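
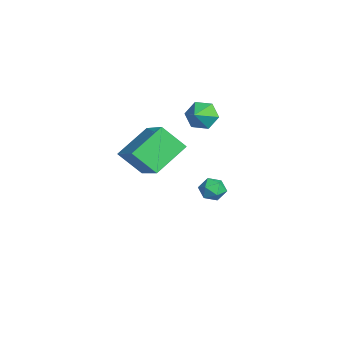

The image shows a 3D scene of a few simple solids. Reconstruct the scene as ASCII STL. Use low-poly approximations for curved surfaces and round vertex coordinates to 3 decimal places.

solid 
facet normal -0.769 0.434 -0.469
outer loop
vertex -1.082 0.763 2.672
vertex -1.582 0.532 3.279
vertex -1.198 1.255 3.318
endloop
endfacet
facet normal 0.944 0.321 -0.075
outer loop
vertex -1.082 0.763 2.672
vertex -1.198 1.255 3.318
vertex -0.758 0.068 3.781
endloop
endfacet
facet normal -0.769 0.434 -0.469
outer loop
vertex -1.198 1.255 3.318
vertex -1.582 0.532 3.279
vertex -1.698 1.024 3.925
endloop
endfacet
facet normal 0.583 0.474 0.660
outer loop
vertex -1.198 1.255 3.318
vertex -1.698 1.024 3.925
vertex -0.758 0.068 3.781
endloop
endfacet
facet normal -0.770 0.433 -0.468
outer loop
vertex -1.698 1.024 3.925
vertex -1.582 0.532 3.279
vertex -2.082 0.3 3.887
endloop
endfacet
facet normal 0.064 -0.086 0.994
outer loop
vertex -1.698 1.024 3.925
vertex -2.082 0.3 3.887
vertex -0.758 0.068 3.781
endloop
endfacet
facet normal -0.770 0.433 -0.468
outer loop
vertex -2.082 0.3 3.887
vertex -1.582 0.532 3.279
vertex -1.966 -0.192 3.241
endloop
endfacet
facet normal -0.093 -0.800 0.593
outer loop
vertex -2.082 0.3 3.887
vertex -1.966 -0.192 3.241
vertex -0.758 0.068 3.781
endloop
endfacet
facet normal -0.770 0.433 -0.469
outer loop
vertex -1.966 -0.192 3.241
vertex -1.582 0.532 3.279
vertex -1.466 0.04 2.634
endloop
endfacet
facet normal 0.269 -0.953 -0.143
outer loop
vertex -1.966 -0.192 3.241
vertex -1.466 0.04 2.634
vertex -0.758 0.068 3.781
endloop
endfacet
facet normal -0.770 0.433 -0.469
outer loop
vertex -1.466 0.04 2.634
vertex -1.582 0.532 3.279
vertex -1.082 0.763 2.672
endloop
endfacet
facet normal 0.787 -0.393 -0.476
outer loop
vertex -1.466 0.04 2.634
vertex -1.082 0.763 2.672
vertex -0.758 0.068 3.781
endloop
endfacet
facet normal -0.465 0.719 0.517
outer loop
vertex 0.527 -1.558 3.852
vertex 0.913 -0.519 2.754
vertex -1.318 -1.99 2.794
endloop
endfacet
facet normal -0.248 -0.666 0.704
outer loop
vertex -0.393 -3.421 1.766
vertex 0.527 -1.558 3.852
vertex -1.318 -1.99 2.794
endloop
endfacet
facet normal -0.465 0.719 0.517
outer loop
vertex -1.318 -1.99 2.794
vertex 0.913 -0.519 2.754
vertex -0.932 -0.951 1.696
endloop
endfacet
facet normal -0.850 -0.199 -0.487
outer loop
vertex -0.932 -0.951 1.696
vertex -0.393 -3.421 1.766
vertex -1.318 -1.99 2.794
endloop
endfacet
facet normal 0.850 0.199 0.487
outer loop
vertex 0.527 -1.558 3.852
vertex 1.838 -1.95 1.726
vertex 0.913 -0.519 2.754
endloop
endfacet
facet normal -0.248 -0.666 0.704
outer loop
vertex 1.452 -2.989 2.824
vertex 0.527 -1.558 3.852
vertex -0.393 -3.421 1.766
endloop
endfacet
facet normal 0.850 0.199 0.487
outer loop
vertex 1.452 -2.989 2.824
vertex 1.838 -1.95 1.726
vertex 0.527 -1.558 3.852
endloop
endfacet
facet normal 0.248 0.666 -0.704
outer loop
vertex 0.913 -0.519 2.754
vertex 1.838 -1.95 1.726
vertex -0.932 -0.951 1.696
endloop
endfacet
facet normal -0.850 -0.199 -0.487
outer loop
vertex -0.007 -2.382 0.668
vertex -0.393 -3.421 1.766
vertex -0.932 -0.951 1.696
endloop
endfacet
facet normal 0.248 0.666 -0.704
outer loop
vertex -0.932 -0.951 1.696
vertex 1.838 -1.95 1.726
vertex -0.007 -2.382 0.668
endloop
endfacet
facet normal 0.465 -0.719 -0.517
outer loop
vertex -0.007 -2.382 0.668
vertex 1.452 -2.989 2.824
vertex -0.393 -3.421 1.766
endloop
endfacet
facet normal 0.465 -0.719 -0.517
outer loop
vertex 1.838 -1.95 1.726
vertex 1.452 -2.989 2.824
vertex -0.007 -2.382 0.668
endloop
endfacet
facet normal -0.878 0.475 -0.051
outer loop
vertex -4.253 1.849 -3.459
vertex -4.562 1.322 -3.049
vertex -4.262 1.911 -2.726
endloop
endfacet
facet normal -0.337 0.938 -0.083
outer loop
vertex -4.253 1.849 -3.459
vertex -4.262 1.911 -2.726
vertex -3.657 2.095 -3.104
endloop
endfacet
facet normal 0.069 0.762 -0.644
outer loop
vertex -4.253 1.849 -3.459
vertex -3.657 2.095 -3.104
vertex -3.584 1.619 -3.66
endloop
endfacet
facet normal -0.222 0.191 -0.956
outer loop
vertex -4.253 1.849 -3.459
vertex -3.584 1.619 -3.66
vertex -4.143 1.141 -3.626
endloop
endfacet
facet normal -0.807 0.014 -0.590
outer loop
vertex -4.253 1.849 -3.459
vertex -4.143 1.141 -3.626
vertex -4.562 1.322 -3.049
endloop
endfacet
facet normal 0.056 0.860 0.508
outer loop
vertex -3.657 2.095 -3.104
vertex -4.262 1.911 -2.726
vertex -3.597 1.719 -2.474
endloop
endfacet
facet normal -0.820 0.110 0.561
outer loop
vertex -4.262 1.911 -2.726
vertex -4.562 1.322 -3.049
vertex -4.156 1.241 -2.44
endloop
endfacet
facet normal -0.705 -0.636 -0.313
outer loop
vertex -4.562 1.322 -3.049
vertex -4.143 1.141 -3.626
vertex -4.083 0.765 -2.996
endloop
endfacet
facet normal 0.243 -0.348 -0.906
outer loop
vertex -4.143 1.141 -3.626
vertex -3.584 1.619 -3.66
vertex -3.478 0.949 -3.374
endloop
endfacet
facet normal 0.714 0.576 -0.399
outer loop
vertex -3.584 1.619 -3.66
vertex -3.657 2.095 -3.104
vertex -3.178 1.538 -3.051
endloop
endfacet
facet normal 0.222 -0.191 0.956
outer loop
vertex -3.487 1.011 -2.641
vertex -3.597 1.719 -2.474
vertex -4.156 1.241 -2.44
endloop
endfacet
facet normal -0.069 -0.762 0.644
outer loop
vertex -3.487 1.011 -2.641
vertex -4.156 1.241 -2.44
vertex -4.083 0.765 -2.996
endloop
endfacet
facet normal 0.337 -0.938 0.083
outer loop
vertex -3.487 1.011 -2.641
vertex -4.083 0.765 -2.996
vertex -3.478 0.949 -3.374
endloop
endfacet
facet normal 0.878 -0.475 0.051
outer loop
vertex -3.487 1.011 -2.641
vertex -3.478 0.949 -3.374
vertex -3.178 1.538 -3.051
endloop
endfacet
facet normal 0.807 -0.014 0.590
outer loop
vertex -3.487 1.011 -2.641
vertex -3.178 1.538 -3.051
vertex -3.597 1.719 -2.474
endloop
endfacet
facet normal -0.243 0.348 0.906
outer loop
vertex -4.156 1.241 -2.44
vertex -3.597 1.719 -2.474
vertex -4.262 1.911 -2.726
endloop
endfacet
facet normal -0.714 -0.576 0.399
outer loop
vertex -4.083 0.765 -2.996
vertex -4.156 1.241 -2.44
vertex -4.562 1.322 -3.049
endloop
endfacet
facet normal -0.056 -0.860 -0.508
outer loop
vertex -3.478 0.949 -3.374
vertex -4.083 0.765 -2.996
vertex -4.143 1.141 -3.626
endloop
endfacet
facet normal 0.820 -0.110 -0.561
outer loop
vertex -3.178 1.538 -3.051
vertex -3.478 0.949 -3.374
vertex -3.584 1.619 -3.66
endloop
endfacet
facet normal 0.705 0.636 0.313
outer loop
vertex -3.597 1.719 -2.474
vertex -3.178 1.538 -3.051
vertex -3.657 2.095 -3.104
endloop
endfacet

endsolid


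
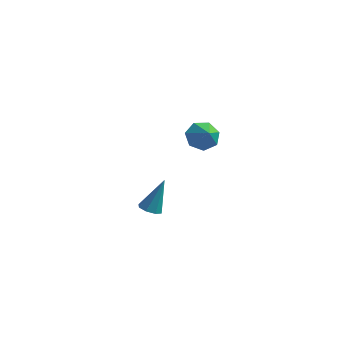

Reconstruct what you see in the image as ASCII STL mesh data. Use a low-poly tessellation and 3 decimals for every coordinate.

solid 
facet normal -0.547 0.560 -0.622
outer loop
vertex -3.685 4.426 -0.896
vertex -4.272 3.8 -0.944
vertex -4.232 4.455 -0.389
endloop
endfacet
facet normal 0.642 0.369 0.672
outer loop
vertex -3.685 4.426 -0.896
vertex -4.232 4.455 -0.389
vertex -3.648 3.16 -0.236
endloop
endfacet
facet normal -0.547 0.560 -0.622
outer loop
vertex -4.232 4.455 -0.389
vertex -4.272 3.8 -0.944
vertex -4.809 3.99 -0.3
endloop
endfacet
facet normal 0.043 0.136 0.990
outer loop
vertex -4.232 4.455 -0.389
vertex -4.809 3.99 -0.3
vertex -3.648 3.16 -0.236
endloop
endfacet
facet normal -0.547 0.561 -0.622
outer loop
vertex -4.809 3.99 -0.3
vertex -4.272 3.8 -0.944
vertex -4.982 3.382 -0.696
endloop
endfacet
facet normal -0.357 -0.436 0.826
outer loop
vertex -4.809 3.99 -0.3
vertex -4.982 3.382 -0.696
vertex -3.648 3.16 -0.236
endloop
endfacet
facet normal -0.547 0.560 -0.622
outer loop
vertex -4.982 3.382 -0.696
vertex -4.272 3.8 -0.944
vertex -4.62 3.088 -1.279
endloop
endfacet
facet normal -0.257 -0.918 0.303
outer loop
vertex -4.982 3.382 -0.696
vertex -4.62 3.088 -1.279
vertex -3.648 3.16 -0.236
endloop
endfacet
facet normal -0.548 0.560 -0.621
outer loop
vertex -4.62 3.088 -1.279
vertex -4.272 3.8 -0.944
vertex -3.997 3.33 -1.61
endloop
endfacet
facet normal 0.269 -0.945 -0.185
outer loop
vertex -4.62 3.088 -1.279
vertex -3.997 3.33 -1.61
vertex -3.648 3.16 -0.236
endloop
endfacet
facet normal -0.547 0.560 -0.622
outer loop
vertex -3.997 3.33 -1.61
vertex -4.272 3.8 -0.944
vertex -3.58 3.926 -1.44
endloop
endfacet
facet normal 0.823 -0.499 -0.271
outer loop
vertex -3.997 3.33 -1.61
vertex -3.58 3.926 -1.44
vertex -3.648 3.16 -0.236
endloop
endfacet
facet normal -0.547 0.561 -0.621
outer loop
vertex -3.58 3.926 -1.44
vertex -4.272 3.8 -0.944
vertex -3.685 4.426 -0.896
endloop
endfacet
facet normal 0.990 0.087 0.111
outer loop
vertex -3.58 3.926 -1.44
vertex -3.685 4.426 -0.896
vertex -3.648 3.16 -0.236
endloop
endfacet
facet normal -0.227 -0.358 -0.906
outer loop
vertex -3.35 -2.596 -2.079
vertex -3.902 -2.608 -1.936
vertex -3.556 -2.223 -2.175
endloop
endfacet
facet normal 0.881 0.464 -0.090
outer loop
vertex -3.35 -2.596 -2.079
vertex -3.556 -2.223 -2.175
vertex -3.498 -1.972 -0.324
endloop
endfacet
facet normal -0.226 -0.359 -0.906
outer loop
vertex -3.556 -2.223 -2.175
vertex -3.902 -2.608 -1.936
vertex -3.965 -2.076 -2.131
endloop
endfacet
facet normal 0.322 0.937 -0.137
outer loop
vertex -3.556 -2.223 -2.175
vertex -3.965 -2.076 -2.131
vertex -3.498 -1.972 -0.324
endloop
endfacet
facet normal -0.228 -0.359 -0.905
outer loop
vertex -3.965 -2.076 -2.131
vertex -3.902 -2.608 -1.936
vertex -4.336 -2.241 -1.972
endloop
endfacet
facet normal -0.389 0.920 0.048
outer loop
vertex -3.965 -2.076 -2.131
vertex -4.336 -2.241 -1.972
vertex -3.498 -1.972 -0.324
endloop
endfacet
facet normal -0.226 -0.357 -0.906
outer loop
vertex -4.336 -2.241 -1.972
vertex -3.902 -2.608 -1.936
vertex -4.454 -2.621 -1.793
endloop
endfacet
facet normal -0.833 0.425 0.354
outer loop
vertex -4.336 -2.241 -1.972
vertex -4.454 -2.621 -1.793
vertex -3.498 -1.972 -0.324
endloop
endfacet
facet normal -0.226 -0.356 -0.907
outer loop
vertex -4.454 -2.621 -1.793
vertex -3.902 -2.608 -1.936
vertex -4.248 -2.994 -1.698
endloop
endfacet
facet normal -0.752 -0.261 0.605
outer loop
vertex -4.454 -2.621 -1.793
vertex -4.248 -2.994 -1.698
vertex -3.498 -1.972 -0.324
endloop
endfacet
facet normal -0.225 -0.357 -0.907
outer loop
vertex -4.248 -2.994 -1.698
vertex -3.902 -2.608 -1.936
vertex -3.839 -3.14 -1.742
endloop
endfacet
facet normal -0.192 -0.734 0.651
outer loop
vertex -4.248 -2.994 -1.698
vertex -3.839 -3.14 -1.742
vertex -3.498 -1.972 -0.324
endloop
endfacet
facet normal -0.228 -0.357 -0.906
outer loop
vertex -3.839 -3.14 -1.742
vertex -3.902 -2.608 -1.936
vertex -3.468 -2.976 -1.9
endloop
endfacet
facet normal 0.516 -0.718 0.467
outer loop
vertex -3.839 -3.14 -1.742
vertex -3.468 -2.976 -1.9
vertex -3.498 -1.972 -0.324
endloop
endfacet
facet normal -0.227 -0.356 -0.906
outer loop
vertex -3.468 -2.976 -1.9
vertex -3.902 -2.608 -1.936
vertex -3.35 -2.596 -2.079
endloop
endfacet
facet normal 0.962 -0.223 0.160
outer loop
vertex -3.468 -2.976 -1.9
vertex -3.35 -2.596 -2.079
vertex -3.498 -1.972 -0.324
endloop
endfacet

endsolid


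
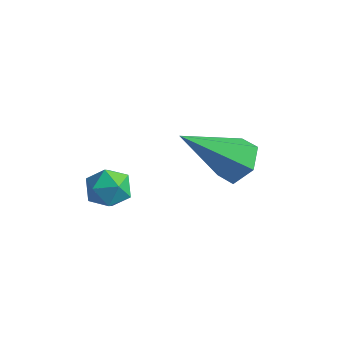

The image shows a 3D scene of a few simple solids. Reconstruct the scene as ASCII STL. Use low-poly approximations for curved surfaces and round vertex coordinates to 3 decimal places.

solid 
facet normal -0.006 0.997 0.073
outer loop
vertex -3.757 -1.925 1.682
vertex -4.227 -1.963 2.162
vertex -3.575 -1.971 2.328
endloop
endfacet
facet normal 0.637 0.760 -0.125
outer loop
vertex -3.757 -1.925 1.682
vertex -3.575 -1.971 2.328
vertex -3.246 -2.324 1.859
endloop
endfacet
facet normal 0.559 0.392 -0.731
outer loop
vertex -3.757 -1.925 1.682
vertex -3.246 -2.324 1.859
vertex -3.694 -2.534 1.404
endloop
endfacet
facet normal -0.132 0.400 -0.907
outer loop
vertex -3.757 -1.925 1.682
vertex -3.694 -2.534 1.404
vertex -4.301 -2.311 1.591
endloop
endfacet
facet normal -0.481 0.775 -0.410
outer loop
vertex -3.757 -1.925 1.682
vertex -4.301 -2.311 1.591
vertex -4.227 -1.963 2.162
endloop
endfacet
facet normal 0.872 0.312 0.377
outer loop
vertex -3.246 -2.324 1.859
vertex -3.575 -1.971 2.328
vertex -3.399 -2.609 2.449
endloop
endfacet
facet normal -0.169 0.695 0.699
outer loop
vertex -3.575 -1.971 2.328
vertex -4.227 -1.963 2.162
vertex -4.006 -2.386 2.636
endloop
endfacet
facet normal -0.939 0.334 -0.082
outer loop
vertex -4.227 -1.963 2.162
vertex -4.301 -2.311 1.591
vertex -4.454 -2.596 2.181
endloop
endfacet
facet normal -0.373 -0.271 -0.887
outer loop
vertex -4.301 -2.311 1.591
vertex -3.694 -2.534 1.404
vertex -4.125 -2.949 1.712
endloop
endfacet
facet normal 0.746 -0.285 -0.602
outer loop
vertex -3.694 -2.534 1.404
vertex -3.246 -2.324 1.859
vertex -3.473 -2.957 1.878
endloop
endfacet
facet normal 0.132 -0.400 0.907
outer loop
vertex -3.943 -2.995 2.358
vertex -3.399 -2.609 2.449
vertex -4.006 -2.386 2.636
endloop
endfacet
facet normal -0.559 -0.392 0.731
outer loop
vertex -3.943 -2.995 2.358
vertex -4.006 -2.386 2.636
vertex -4.454 -2.596 2.181
endloop
endfacet
facet normal -0.637 -0.760 0.125
outer loop
vertex -3.943 -2.995 2.358
vertex -4.454 -2.596 2.181
vertex -4.125 -2.949 1.712
endloop
endfacet
facet normal 0.006 -0.997 -0.073
outer loop
vertex -3.943 -2.995 2.358
vertex -4.125 -2.949 1.712
vertex -3.473 -2.957 1.878
endloop
endfacet
facet normal 0.481 -0.775 0.410
outer loop
vertex -3.943 -2.995 2.358
vertex -3.473 -2.957 1.878
vertex -3.399 -2.609 2.449
endloop
endfacet
facet normal 0.373 0.271 0.887
outer loop
vertex -4.006 -2.386 2.636
vertex -3.399 -2.609 2.449
vertex -3.575 -1.971 2.328
endloop
endfacet
facet normal -0.746 0.285 0.602
outer loop
vertex -4.454 -2.596 2.181
vertex -4.006 -2.386 2.636
vertex -4.227 -1.963 2.162
endloop
endfacet
facet normal -0.872 -0.312 -0.377
outer loop
vertex -4.125 -2.949 1.712
vertex -4.454 -2.596 2.181
vertex -4.301 -2.311 1.591
endloop
endfacet
facet normal 0.169 -0.695 -0.699
outer loop
vertex -3.473 -2.957 1.878
vertex -4.125 -2.949 1.712
vertex -3.694 -2.534 1.404
endloop
endfacet
facet normal 0.939 -0.334 0.082
outer loop
vertex -3.399 -2.609 2.449
vertex -3.473 -2.957 1.878
vertex -3.246 -2.324 1.859
endloop
endfacet
facet normal 0.459 0.568 -0.683
outer loop
vertex -1.318 0.418 1.893
vertex -1.99 0.699 1.675
vertex -1.595 1.043 2.226
endloop
endfacet
facet normal 0.643 -0.118 0.757
outer loop
vertex -1.318 0.418 1.893
vertex -1.595 1.043 2.226
vertex -2.99 -0.539 3.165
endloop
endfacet
facet normal 0.458 0.568 -0.683
outer loop
vertex -1.595 1.043 2.226
vertex -1.99 0.699 1.675
vertex -2.267 1.324 2.009
endloop
endfacet
facet normal -0.046 0.539 0.841
outer loop
vertex -1.595 1.043 2.226
vertex -2.267 1.324 2.009
vertex -2.99 -0.539 3.165
endloop
endfacet
facet normal 0.458 0.568 -0.683
outer loop
vertex -2.267 1.324 2.009
vertex -1.99 0.699 1.675
vertex -2.662 0.98 1.458
endloop
endfacet
facet normal -0.823 0.494 0.281
outer loop
vertex -2.267 1.324 2.009
vertex -2.662 0.98 1.458
vertex -2.99 -0.539 3.165
endloop
endfacet
facet normal 0.458 0.569 -0.683
outer loop
vertex -2.662 0.98 1.458
vertex -1.99 0.699 1.675
vertex -2.385 0.356 1.124
endloop
endfacet
facet normal -0.909 -0.210 -0.361
outer loop
vertex -2.662 0.98 1.458
vertex -2.385 0.356 1.124
vertex -2.99 -0.539 3.165
endloop
endfacet
facet normal 0.459 0.568 -0.683
outer loop
vertex -2.385 0.356 1.124
vertex -1.99 0.699 1.675
vertex -1.713 0.075 1.342
endloop
endfacet
facet normal -0.219 -0.868 -0.445
outer loop
vertex -2.385 0.356 1.124
vertex -1.713 0.075 1.342
vertex -2.99 -0.539 3.165
endloop
endfacet
facet normal 0.459 0.568 -0.683
outer loop
vertex -1.713 0.075 1.342
vertex -1.99 0.699 1.675
vertex -1.318 0.418 1.893
endloop
endfacet
facet normal 0.557 -0.823 0.113
outer loop
vertex -1.713 0.075 1.342
vertex -1.318 0.418 1.893
vertex -2.99 -0.539 3.165
endloop
endfacet

endsolid


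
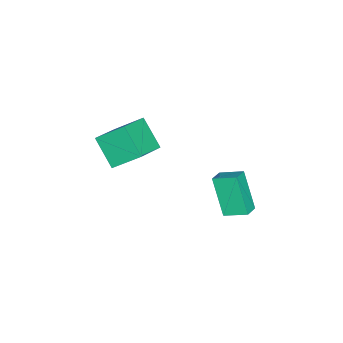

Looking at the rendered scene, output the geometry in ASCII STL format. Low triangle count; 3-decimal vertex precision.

solid 
facet normal -0.327 -0.419 0.847
outer loop
vertex -1.841 1.702 -2.513
vertex -2.592 1.736 -2.786
vertex -1.704 0.551 -3.03
endloop
endfacet
facet normal 0.939 -0.042 0.342
outer loop
vertex -1.008 1.444 -4.834
vertex -1.841 1.702 -2.513
vertex -1.704 0.551 -3.03
endloop
endfacet
facet normal -0.327 -0.420 0.847
outer loop
vertex -1.704 0.551 -3.03
vertex -2.592 1.736 -2.786
vertex -2.455 0.584 -3.304
endloop
endfacet
facet normal 0.109 -0.907 -0.407
outer loop
vertex -2.455 0.584 -3.304
vertex -1.008 1.444 -4.834
vertex -1.704 0.551 -3.03
endloop
endfacet
facet normal -0.107 0.907 0.408
outer loop
vertex -1.841 1.702 -2.513
vertex -1.896 2.629 -4.59
vertex -2.592 1.736 -2.786
endloop
endfacet
facet normal 0.939 -0.042 0.342
outer loop
vertex -1.145 2.596 -4.316
vertex -1.841 1.702 -2.513
vertex -1.008 1.444 -4.834
endloop
endfacet
facet normal -0.109 0.907 0.408
outer loop
vertex -1.145 2.596 -4.316
vertex -1.896 2.629 -4.59
vertex -1.841 1.702 -2.513
endloop
endfacet
facet normal -0.939 0.042 -0.342
outer loop
vertex -2.592 1.736 -2.786
vertex -1.896 2.629 -4.59
vertex -2.455 0.584 -3.304
endloop
endfacet
facet normal 0.107 -0.907 -0.408
outer loop
vertex -1.759 1.478 -5.107
vertex -1.008 1.444 -4.834
vertex -2.455 0.584 -3.304
endloop
endfacet
facet normal -0.939 0.042 -0.342
outer loop
vertex -2.455 0.584 -3.304
vertex -1.896 2.629 -4.59
vertex -1.759 1.478 -5.107
endloop
endfacet
facet normal 0.327 0.420 -0.847
outer loop
vertex -1.759 1.478 -5.107
vertex -1.145 2.596 -4.316
vertex -1.008 1.444 -4.834
endloop
endfacet
facet normal 0.327 0.419 -0.847
outer loop
vertex -1.896 2.629 -4.59
vertex -1.145 2.596 -4.316
vertex -1.759 1.478 -5.107
endloop
endfacet
facet normal -0.384 -0.665 0.640
outer loop
vertex -1.028 -5.047 -1.758
vertex -1.35 -3.691 -0.542
vertex -2.534 -4.813 -2.418
endloop
endfacet
facet normal 0.174 -0.733 -0.657
outer loop
vertex -1.85 -3.629 -3.558
vertex -1.028 -5.047 -1.758
vertex -2.534 -4.813 -2.418
endloop
endfacet
facet normal -0.385 -0.665 0.640
outer loop
vertex -2.534 -4.813 -2.418
vertex -1.35 -3.691 -0.542
vertex -2.855 -3.456 -1.202
endloop
endfacet
facet normal -0.907 0.141 -0.397
outer loop
vertex -2.855 -3.456 -1.202
vertex -1.85 -3.629 -3.558
vertex -2.534 -4.813 -2.418
endloop
endfacet
facet normal 0.907 -0.141 0.397
outer loop
vertex -1.028 -5.047 -1.758
vertex -0.666 -2.507 -1.682
vertex -1.35 -3.691 -0.542
endloop
endfacet
facet normal 0.174 -0.734 -0.657
outer loop
vertex -0.345 -3.864 -2.898
vertex -1.028 -5.047 -1.758
vertex -1.85 -3.629 -3.558
endloop
endfacet
facet normal 0.907 -0.141 0.397
outer loop
vertex -0.345 -3.864 -2.898
vertex -0.666 -2.507 -1.682
vertex -1.028 -5.047 -1.758
endloop
endfacet
facet normal -0.174 0.733 0.657
outer loop
vertex -1.35 -3.691 -0.542
vertex -0.666 -2.507 -1.682
vertex -2.855 -3.456 -1.202
endloop
endfacet
facet normal -0.907 0.141 -0.397
outer loop
vertex -2.172 -2.273 -2.342
vertex -1.85 -3.629 -3.558
vertex -2.855 -3.456 -1.202
endloop
endfacet
facet normal -0.174 0.734 0.657
outer loop
vertex -2.855 -3.456 -1.202
vertex -0.666 -2.507 -1.682
vertex -2.172 -2.273 -2.342
endloop
endfacet
facet normal 0.385 0.665 -0.640
outer loop
vertex -2.172 -2.273 -2.342
vertex -0.345 -3.864 -2.898
vertex -1.85 -3.629 -3.558
endloop
endfacet
facet normal 0.384 0.665 -0.641
outer loop
vertex -0.666 -2.507 -1.682
vertex -0.345 -3.864 -2.898
vertex -2.172 -2.273 -2.342
endloop
endfacet

endsolid


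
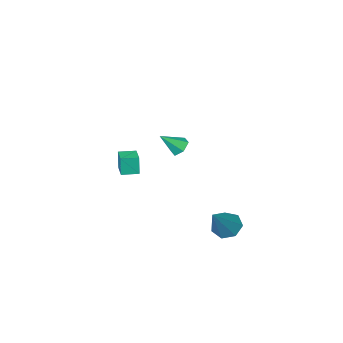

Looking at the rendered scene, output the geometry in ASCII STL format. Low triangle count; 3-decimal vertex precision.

solid 
facet normal -0.584 -0.329 -0.742
outer loop
vertex -3.551 1.879 -3.079
vertex -4.015 1.557 -2.571
vertex -4.043 2.259 -2.86
endloop
endfacet
facet normal 0.493 0.815 -0.306
outer loop
vertex -3.551 1.879 -3.079
vertex -4.043 2.259 -2.86
vertex -2.865 2.203 -1.109
endloop
endfacet
facet normal -0.585 -0.329 -0.742
outer loop
vertex -4.043 2.259 -2.86
vertex -4.015 1.557 -2.571
vertex -4.514 2.111 -2.423
endloop
endfacet
facet normal -0.171 0.974 0.146
outer loop
vertex -4.043 2.259 -2.86
vertex -4.514 2.111 -2.423
vertex -2.865 2.203 -1.109
endloop
endfacet
facet normal -0.584 -0.327 -0.743
outer loop
vertex -4.514 2.111 -2.423
vertex -4.015 1.557 -2.571
vertex -4.61 1.545 -2.098
endloop
endfacet
facet normal -0.563 0.481 0.672
outer loop
vertex -4.514 2.111 -2.423
vertex -4.61 1.545 -2.098
vertex -2.865 2.203 -1.109
endloop
endfacet
facet normal -0.584 -0.328 -0.743
outer loop
vertex -4.61 1.545 -2.098
vertex -4.015 1.557 -2.571
vertex -4.258 0.988 -2.129
endloop
endfacet
facet normal -0.386 -0.292 0.875
outer loop
vertex -4.61 1.545 -2.098
vertex -4.258 0.988 -2.129
vertex -2.865 2.203 -1.109
endloop
endfacet
facet normal -0.584 -0.328 -0.743
outer loop
vertex -4.258 0.988 -2.129
vertex -4.015 1.557 -2.571
vertex -3.723 0.86 -2.493
endloop
endfacet
facet normal 0.227 -0.765 0.602
outer loop
vertex -4.258 0.988 -2.129
vertex -3.723 0.86 -2.493
vertex -2.865 2.203 -1.109
endloop
endfacet
facet normal -0.584 -0.328 -0.742
outer loop
vertex -3.723 0.86 -2.493
vertex -4.015 1.557 -2.571
vertex -3.408 1.256 -2.916
endloop
endfacet
facet normal 0.812 -0.581 0.061
outer loop
vertex -3.723 0.86 -2.493
vertex -3.408 1.256 -2.916
vertex -2.865 2.203 -1.109
endloop
endfacet
facet normal -0.585 -0.328 -0.742
outer loop
vertex -3.408 1.256 -2.916
vertex -4.015 1.557 -2.571
vertex -3.551 1.879 -3.079
endloop
endfacet
facet normal 0.931 0.124 -0.344
outer loop
vertex -3.408 1.256 -2.916
vertex -3.551 1.879 -3.079
vertex -2.865 2.203 -1.109
endloop
endfacet
facet normal -0.713 0.210 -0.669
outer loop
vertex -0.967 2.218 3.261
vertex -1.338 2.003 3.589
vertex -1.217 2.528 3.625
endloop
endfacet
facet normal 0.753 0.657 -0.042
outer loop
vertex -0.967 2.218 3.261
vertex -1.217 2.528 3.625
vertex -0.502 1.757 4.371
endloop
endfacet
facet normal -0.714 0.210 -0.668
outer loop
vertex -1.217 2.528 3.625
vertex -1.338 2.003 3.589
vertex -1.588 2.313 3.954
endloop
endfacet
facet normal 0.137 0.751 0.645
outer loop
vertex -1.217 2.528 3.625
vertex -1.588 2.313 3.954
vertex -0.502 1.757 4.371
endloop
endfacet
facet normal -0.715 0.209 -0.667
outer loop
vertex -1.588 2.313 3.954
vertex -1.338 2.003 3.589
vertex -1.708 1.787 3.918
endloop
endfacet
facet normal -0.351 0.016 0.936
outer loop
vertex -1.588 2.313 3.954
vertex -1.708 1.787 3.918
vertex -0.502 1.757 4.371
endloop
endfacet
facet normal -0.715 0.209 -0.667
outer loop
vertex -1.708 1.787 3.918
vertex -1.338 2.003 3.589
vertex -1.458 1.477 3.553
endloop
endfacet
facet normal -0.222 -0.813 0.538
outer loop
vertex -1.708 1.787 3.918
vertex -1.458 1.477 3.553
vertex -0.502 1.757 4.371
endloop
endfacet
facet normal -0.713 0.208 -0.669
outer loop
vertex -1.458 1.477 3.553
vertex -1.338 2.003 3.589
vertex -1.087 1.693 3.225
endloop
endfacet
facet normal 0.394 -0.906 -0.151
outer loop
vertex -1.458 1.477 3.553
vertex -1.087 1.693 3.225
vertex -0.502 1.757 4.371
endloop
endfacet
facet normal -0.713 0.209 -0.669
outer loop
vertex -1.087 1.693 3.225
vertex -1.338 2.003 3.589
vertex -0.967 2.218 3.261
endloop
endfacet
facet normal 0.881 -0.171 -0.440
outer loop
vertex -1.087 1.693 3.225
vertex -0.967 2.218 3.261
vertex -0.502 1.757 4.371
endloop
endfacet
facet normal -0.929 0.370 -0.004
outer loop
vertex -1.994 -3.067 0.481
vertex -1.621 -2.129 0.626
vertex -1.939 -2.94 -0.489
endloop
endfacet
facet normal -0.366 -0.920 -0.141
outer loop
vertex -1.159 -3.251 -0.486
vertex -1.994 -3.067 0.481
vertex -1.939 -2.94 -0.489
endloop
endfacet
facet normal -0.929 0.370 -0.004
outer loop
vertex -1.939 -2.94 -0.489
vertex -1.621 -2.129 0.626
vertex -1.566 -2.002 -0.345
endloop
endfacet
facet normal 0.056 0.130 -0.990
outer loop
vertex -1.566 -2.002 -0.345
vertex -1.159 -3.251 -0.486
vertex -1.939 -2.94 -0.489
endloop
endfacet
facet normal -0.056 -0.131 0.990
outer loop
vertex -1.994 -3.067 0.481
vertex -0.841 -2.44 0.629
vertex -1.621 -2.129 0.626
endloop
endfacet
facet normal -0.366 -0.920 -0.141
outer loop
vertex -1.214 -3.378 0.485
vertex -1.994 -3.067 0.481
vertex -1.159 -3.251 -0.486
endloop
endfacet
facet normal -0.057 -0.129 0.990
outer loop
vertex -1.214 -3.378 0.485
vertex -0.841 -2.44 0.629
vertex -1.994 -3.067 0.481
endloop
endfacet
facet normal 0.366 0.920 0.141
outer loop
vertex -1.621 -2.129 0.626
vertex -0.841 -2.44 0.629
vertex -1.566 -2.002 -0.345
endloop
endfacet
facet normal 0.057 0.130 -0.990
outer loop
vertex -0.786 -2.313 -0.341
vertex -1.159 -3.251 -0.486
vertex -1.566 -2.002 -0.345
endloop
endfacet
facet normal 0.366 0.920 0.141
outer loop
vertex -1.566 -2.002 -0.345
vertex -0.841 -2.44 0.629
vertex -0.786 -2.313 -0.341
endloop
endfacet
facet normal 0.929 -0.370 0.004
outer loop
vertex -0.786 -2.313 -0.341
vertex -1.214 -3.378 0.485
vertex -1.159 -3.251 -0.486
endloop
endfacet
facet normal 0.929 -0.370 0.004
outer loop
vertex -0.841 -2.44 0.629
vertex -1.214 -3.378 0.485
vertex -0.786 -2.313 -0.341
endloop
endfacet

endsolid


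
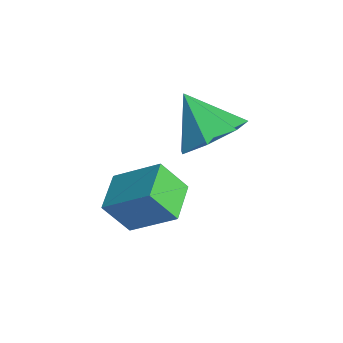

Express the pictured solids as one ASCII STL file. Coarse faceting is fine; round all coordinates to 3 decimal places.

solid 
facet normal 0.649 0.296 -0.701
outer loop
vertex 2.808 -0.61 -2.425
vertex 2.026 -0.154 -2.957
vertex 2.64 0.26 -2.213
endloop
endfacet
facet normal 0.302 -0.170 0.938
outer loop
vertex 2.808 -0.61 -2.425
vertex 2.64 0.26 -2.213
vertex 0.994 -0.626 -1.843
endloop
endfacet
facet normal 0.649 0.297 -0.701
outer loop
vertex 2.64 0.26 -2.213
vertex 2.026 -0.154 -2.957
vertex 2.009 0.818 -2.561
endloop
endfacet
facet normal -0.060 0.478 0.876
outer loop
vertex 2.64 0.26 -2.213
vertex 2.009 0.818 -2.561
vertex 0.994 -0.626 -1.843
endloop
endfacet
facet normal 0.649 0.297 -0.701
outer loop
vertex 2.009 0.818 -2.561
vertex 2.026 -0.154 -2.957
vertex 1.391 0.644 -3.207
endloop
endfacet
facet normal -0.628 0.652 0.425
outer loop
vertex 2.009 0.818 -2.561
vertex 1.391 0.644 -3.207
vertex 0.994 -0.626 -1.843
endloop
endfacet
facet normal 0.649 0.297 -0.701
outer loop
vertex 1.391 0.644 -3.207
vertex 2.026 -0.154 -2.957
vertex 1.251 -0.132 -3.665
endloop
endfacet
facet normal -0.972 0.221 -0.077
outer loop
vertex 1.391 0.644 -3.207
vertex 1.251 -0.132 -3.665
vertex 0.994 -0.626 -1.843
endloop
endfacet
facet normal 0.649 0.296 -0.701
outer loop
vertex 1.251 -0.132 -3.665
vertex 2.026 -0.154 -2.957
vertex 1.694 -0.924 -3.59
endloop
endfacet
facet normal -0.835 -0.491 -0.251
outer loop
vertex 1.251 -0.132 -3.665
vertex 1.694 -0.924 -3.59
vertex 0.994 -0.626 -1.843
endloop
endfacet
facet normal 0.649 0.296 -0.701
outer loop
vertex 1.694 -0.924 -3.59
vertex 2.026 -0.154 -2.957
vertex 2.387 -1.137 -3.038
endloop
endfacet
facet normal -0.318 -0.947 0.034
outer loop
vertex 1.694 -0.924 -3.59
vertex 2.387 -1.137 -3.038
vertex 0.994 -0.626 -1.843
endloop
endfacet
facet normal 0.649 0.296 -0.701
outer loop
vertex 2.387 -1.137 -3.038
vertex 2.026 -0.154 -2.957
vertex 2.808 -0.61 -2.425
endloop
endfacet
facet normal 0.188 -0.805 0.563
outer loop
vertex 2.387 -1.137 -3.038
vertex 2.808 -0.61 -2.425
vertex 0.994 -0.626 -1.843
endloop
endfacet
facet normal -0.497 -0.645 -0.581
outer loop
vertex 2.963 -3.519 -4.014
vertex 1.928 -2.877 -3.842
vertex 3.217 -2.855 -4.968
endloop
endfacet
facet normal 0.841 -0.522 -0.140
outer loop
vertex 4.012 -1.823 -4.038
vertex 2.963 -3.519 -4.014
vertex 3.217 -2.855 -4.968
endloop
endfacet
facet normal -0.497 -0.644 -0.581
outer loop
vertex 3.217 -2.855 -4.968
vertex 1.928 -2.877 -3.842
vertex 2.182 -2.212 -4.796
endloop
endfacet
facet normal 0.213 0.558 -0.802
outer loop
vertex 2.182 -2.212 -4.796
vertex 4.012 -1.823 -4.038
vertex 3.217 -2.855 -4.968
endloop
endfacet
facet normal -0.213 -0.558 0.802
outer loop
vertex 2.963 -3.519 -4.014
vertex 2.723 -1.845 -2.912
vertex 1.928 -2.877 -3.842
endloop
endfacet
facet normal 0.841 -0.522 -0.140
outer loop
vertex 3.758 -2.488 -3.084
vertex 2.963 -3.519 -4.014
vertex 4.012 -1.823 -4.038
endloop
endfacet
facet normal -0.214 -0.558 0.802
outer loop
vertex 3.758 -2.488 -3.084
vertex 2.723 -1.845 -2.912
vertex 2.963 -3.519 -4.014
endloop
endfacet
facet normal -0.841 0.522 0.140
outer loop
vertex 1.928 -2.877 -3.842
vertex 2.723 -1.845 -2.912
vertex 2.182 -2.212 -4.796
endloop
endfacet
facet normal 0.213 0.559 -0.802
outer loop
vertex 2.977 -1.181 -3.866
vertex 4.012 -1.823 -4.038
vertex 2.182 -2.212 -4.796
endloop
endfacet
facet normal -0.841 0.523 0.140
outer loop
vertex 2.182 -2.212 -4.796
vertex 2.723 -1.845 -2.912
vertex 2.977 -1.181 -3.866
endloop
endfacet
facet normal 0.496 0.645 0.581
outer loop
vertex 2.977 -1.181 -3.866
vertex 3.758 -2.488 -3.084
vertex 4.012 -1.823 -4.038
endloop
endfacet
facet normal 0.497 0.645 0.581
outer loop
vertex 2.723 -1.845 -2.912
vertex 3.758 -2.488 -3.084
vertex 2.977 -1.181 -3.866
endloop
endfacet

endsolid


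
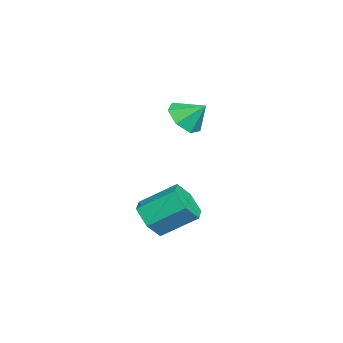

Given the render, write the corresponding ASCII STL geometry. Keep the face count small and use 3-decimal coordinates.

solid 
facet normal -0.161 -0.732 -0.662
outer loop
vertex -2.09 1.853 1.193
vertex -3.108 2.109 1.157
vertex -2.319 2.471 0.565
endloop
endfacet
facet normal 0.872 0.468 0.142
outer loop
vertex -2.09 1.853 1.193
vertex -2.319 2.471 0.565
vertex -2.892 3.091 2.043
endloop
endfacet
facet normal -0.161 -0.732 -0.662
outer loop
vertex -2.319 2.471 0.565
vertex -3.108 2.109 1.157
vertex -3.142 2.817 0.382
endloop
endfacet
facet normal 0.418 0.884 -0.209
outer loop
vertex -2.319 2.471 0.565
vertex -3.142 2.817 0.382
vertex -2.892 3.091 2.043
endloop
endfacet
facet normal -0.160 -0.732 -0.662
outer loop
vertex -3.142 2.817 0.382
vertex -3.108 2.109 1.157
vertex -3.939 2.63 0.782
endloop
endfacet
facet normal -0.281 0.953 -0.115
outer loop
vertex -3.142 2.817 0.382
vertex -3.939 2.63 0.782
vertex -2.892 3.091 2.043
endloop
endfacet
facet normal -0.161 -0.733 -0.661
outer loop
vertex -3.939 2.63 0.782
vertex -3.108 2.109 1.157
vertex -4.11 2.051 1.465
endloop
endfacet
facet normal -0.699 0.622 0.353
outer loop
vertex -3.939 2.63 0.782
vertex -4.11 2.051 1.465
vertex -2.892 3.091 2.043
endloop
endfacet
facet normal -0.161 -0.732 -0.662
outer loop
vertex -4.11 2.051 1.465
vertex -3.108 2.109 1.157
vertex -3.526 1.516 1.915
endloop
endfacet
facet normal -0.520 0.141 0.842
outer loop
vertex -4.11 2.051 1.465
vertex -3.526 1.516 1.915
vertex -2.892 3.091 2.043
endloop
endfacet
facet normal -0.161 -0.732 -0.662
outer loop
vertex -3.526 1.516 1.915
vertex -3.108 2.109 1.157
vertex -2.627 1.428 1.794
endloop
endfacet
facet normal 0.120 -0.128 0.984
outer loop
vertex -3.526 1.516 1.915
vertex -2.627 1.428 1.794
vertex -2.892 3.091 2.043
endloop
endfacet
facet normal -0.161 -0.732 -0.662
outer loop
vertex -2.627 1.428 1.794
vertex -3.108 2.109 1.157
vertex -2.09 1.853 1.193
endloop
endfacet
facet normal 0.740 0.017 0.673
outer loop
vertex -2.627 1.428 1.794
vertex -2.09 1.853 1.193
vertex -2.892 3.091 2.043
endloop
endfacet
facet normal 0.057 -0.825 -0.562
outer loop
vertex 2.672 1.782 -3.493
vertex 2.106 1.251 -2.771
vertex 1.615 1.757 -3.563
endloop
endfacet
facet normal 0.041 0.564 -0.824
outer loop
vertex 2.672 1.782 -3.493
vertex 1.615 1.757 -3.563
vertex 2.56 3.4 -2.391
endloop
endfacet
facet normal 0.041 0.565 -0.824
outer loop
vertex 2.56 3.4 -2.391
vertex 1.615 1.757 -3.563
vertex 1.503 3.374 -2.461
endloop
endfacet
facet normal -0.058 0.825 0.562
outer loop
vertex 2.56 3.4 -2.391
vertex 1.503 3.374 -2.461
vertex 1.994 2.869 -1.669
endloop
endfacet
facet normal 0.057 -0.825 -0.562
outer loop
vertex 1.615 1.757 -3.563
vertex 2.106 1.251 -2.771
vertex 1.049 1.226 -2.841
endloop
endfacet
facet normal -0.844 0.261 -0.469
outer loop
vertex 1.615 1.757 -3.563
vertex 1.049 1.226 -2.841
vertex 1.503 3.374 -2.461
endloop
endfacet
facet normal -0.844 0.261 -0.469
outer loop
vertex 1.503 3.374 -2.461
vertex 1.049 1.226 -2.841
vertex 0.937 2.843 -1.739
endloop
endfacet
facet normal -0.058 0.825 0.562
outer loop
vertex 1.503 3.374 -2.461
vertex 0.937 2.843 -1.739
vertex 1.994 2.869 -1.669
endloop
endfacet
facet normal 0.057 -0.825 -0.562
outer loop
vertex 1.049 1.226 -2.841
vertex 2.106 1.251 -2.771
vertex 1.54 0.72 -2.049
endloop
endfacet
facet normal -0.884 -0.303 0.355
outer loop
vertex 1.049 1.226 -2.841
vertex 1.54 0.72 -2.049
vertex 0.937 2.843 -1.739
endloop
endfacet
facet normal -0.884 -0.303 0.355
outer loop
vertex 0.937 2.843 -1.739
vertex 1.54 0.72 -2.049
vertex 1.428 2.338 -0.947
endloop
endfacet
facet normal -0.058 0.825 0.562
outer loop
vertex 0.937 2.843 -1.739
vertex 1.428 2.338 -0.947
vertex 1.994 2.869 -1.669
endloop
endfacet
facet normal 0.058 -0.825 -0.562
outer loop
vertex 1.54 0.72 -2.049
vertex 2.106 1.251 -2.771
vertex 2.597 0.746 -1.979
endloop
endfacet
facet normal -0.041 -0.564 0.825
outer loop
vertex 1.54 0.72 -2.049
vertex 2.597 0.746 -1.979
vertex 1.428 2.338 -0.947
endloop
endfacet
facet normal -0.041 -0.565 0.824
outer loop
vertex 1.428 2.338 -0.947
vertex 2.597 0.746 -1.979
vertex 2.485 2.363 -0.877
endloop
endfacet
facet normal -0.057 0.825 0.562
outer loop
vertex 1.428 2.338 -0.947
vertex 2.485 2.363 -0.877
vertex 1.994 2.869 -1.669
endloop
endfacet
facet normal 0.058 -0.825 -0.562
outer loop
vertex 2.597 0.746 -1.979
vertex 2.106 1.251 -2.771
vertex 3.163 1.277 -2.701
endloop
endfacet
facet normal 0.844 -0.261 0.469
outer loop
vertex 2.597 0.746 -1.979
vertex 3.163 1.277 -2.701
vertex 2.485 2.363 -0.877
endloop
endfacet
facet normal 0.844 -0.261 0.469
outer loop
vertex 2.485 2.363 -0.877
vertex 3.163 1.277 -2.701
vertex 3.051 2.894 -1.599
endloop
endfacet
facet normal -0.057 0.825 0.562
outer loop
vertex 2.485 2.363 -0.877
vertex 3.051 2.894 -1.599
vertex 1.994 2.869 -1.669
endloop
endfacet
facet normal 0.058 -0.825 -0.562
outer loop
vertex 3.163 1.277 -2.701
vertex 2.106 1.251 -2.771
vertex 2.672 1.782 -3.493
endloop
endfacet
facet normal 0.884 0.303 -0.355
outer loop
vertex 3.163 1.277 -2.701
vertex 2.672 1.782 -3.493
vertex 3.051 2.894 -1.599
endloop
endfacet
facet normal 0.885 0.303 -0.355
outer loop
vertex 3.051 2.894 -1.599
vertex 2.672 1.782 -3.493
vertex 2.56 3.4 -2.391
endloop
endfacet
facet normal -0.057 0.825 0.562
outer loop
vertex 3.051 2.894 -1.599
vertex 2.56 3.4 -2.391
vertex 1.994 2.869 -1.669
endloop
endfacet

endsolid


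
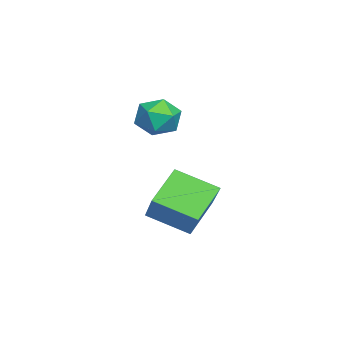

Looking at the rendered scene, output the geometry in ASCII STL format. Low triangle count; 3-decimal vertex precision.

solid 
facet normal -0.963 -0.199 -0.181
outer loop
vertex -3.369 -2.588 -0.433
vertex -3.198 -3.648 -0.179
vertex -3.494 -2.933 0.609
endloop
endfacet
facet normal -0.881 0.470 0.050
outer loop
vertex -3.369 -2.588 -0.433
vertex -3.494 -2.933 0.609
vertex -2.992 -1.971 0.402
endloop
endfacet
facet normal -0.438 0.806 -0.398
outer loop
vertex -3.369 -2.588 -0.433
vertex -2.992 -1.971 0.402
vertex -2.386 -2.093 -0.513
endloop
endfacet
facet normal -0.247 0.344 -0.906
outer loop
vertex -3.369 -2.588 -0.433
vertex -2.386 -2.093 -0.513
vertex -2.513 -3.129 -0.872
endloop
endfacet
facet normal -0.571 -0.277 -0.772
outer loop
vertex -3.369 -2.588 -0.433
vertex -2.513 -3.129 -0.872
vertex -3.198 -3.648 -0.179
endloop
endfacet
facet normal -0.568 0.445 0.692
outer loop
vertex -2.992 -1.971 0.402
vertex -3.494 -2.933 0.609
vertex -2.587 -2.651 1.172
endloop
endfacet
facet normal -0.701 -0.639 0.317
outer loop
vertex -3.494 -2.933 0.609
vertex -3.198 -3.648 -0.179
vertex -2.714 -3.687 0.813
endloop
endfacet
facet normal -0.068 -0.765 -0.640
outer loop
vertex -3.198 -3.648 -0.179
vertex -2.513 -3.129 -0.872
vertex -2.108 -3.809 -0.102
endloop
endfacet
facet normal 0.457 0.241 -0.856
outer loop
vertex -2.513 -3.129 -0.872
vertex -2.386 -2.093 -0.513
vertex -1.606 -2.847 -0.309
endloop
endfacet
facet normal 0.148 0.988 -0.034
outer loop
vertex -2.386 -2.093 -0.513
vertex -2.992 -1.971 0.402
vertex -1.902 -2.132 0.479
endloop
endfacet
facet normal 0.247 -0.344 0.906
outer loop
vertex -1.731 -3.192 0.733
vertex -2.587 -2.651 1.172
vertex -2.714 -3.687 0.813
endloop
endfacet
facet normal 0.438 -0.806 0.398
outer loop
vertex -1.731 -3.192 0.733
vertex -2.714 -3.687 0.813
vertex -2.108 -3.809 -0.102
endloop
endfacet
facet normal 0.881 -0.470 -0.050
outer loop
vertex -1.731 -3.192 0.733
vertex -2.108 -3.809 -0.102
vertex -1.606 -2.847 -0.309
endloop
endfacet
facet normal 0.963 0.199 0.181
outer loop
vertex -1.731 -3.192 0.733
vertex -1.606 -2.847 -0.309
vertex -1.902 -2.132 0.479
endloop
endfacet
facet normal 0.571 0.277 0.772
outer loop
vertex -1.731 -3.192 0.733
vertex -1.902 -2.132 0.479
vertex -2.587 -2.651 1.172
endloop
endfacet
facet normal -0.457 -0.241 0.856
outer loop
vertex -2.714 -3.687 0.813
vertex -2.587 -2.651 1.172
vertex -3.494 -2.933 0.609
endloop
endfacet
facet normal -0.148 -0.988 0.034
outer loop
vertex -2.108 -3.809 -0.102
vertex -2.714 -3.687 0.813
vertex -3.198 -3.648 -0.179
endloop
endfacet
facet normal 0.568 -0.445 -0.692
outer loop
vertex -1.606 -2.847 -0.309
vertex -2.108 -3.809 -0.102
vertex -2.513 -3.129 -0.872
endloop
endfacet
facet normal 0.701 0.639 -0.317
outer loop
vertex -1.902 -2.132 0.479
vertex -1.606 -2.847 -0.309
vertex -2.386 -2.093 -0.513
endloop
endfacet
facet normal 0.068 0.765 0.640
outer loop
vertex -2.587 -2.651 1.172
vertex -1.902 -2.132 0.479
vertex -2.992 -1.971 0.402
endloop
endfacet
facet normal -0.719 0.343 0.605
outer loop
vertex 0.229 -2.032 -2.578
vertex 1.671 -1.516 -1.156
vertex 0.4 -0.192 -3.419
endloop
endfacet
facet normal -0.690 -0.247 -0.680
outer loop
vertex 1.809 -0.864 -4.604
vertex 0.229 -2.032 -2.578
vertex 0.4 -0.192 -3.419
endloop
endfacet
facet normal -0.719 0.343 0.604
outer loop
vertex 0.4 -0.192 -3.419
vertex 1.671 -1.516 -1.156
vertex 1.841 0.324 -1.997
endloop
endfacet
facet normal 0.084 0.906 -0.414
outer loop
vertex 1.841 0.324 -1.997
vertex 1.809 -0.864 -4.604
vertex 0.4 -0.192 -3.419
endloop
endfacet
facet normal -0.084 -0.906 0.414
outer loop
vertex 0.229 -2.032 -2.578
vertex 3.08 -2.188 -2.341
vertex 1.671 -1.516 -1.156
endloop
endfacet
facet normal -0.690 -0.247 -0.680
outer loop
vertex 1.639 -2.704 -3.763
vertex 0.229 -2.032 -2.578
vertex 1.809 -0.864 -4.604
endloop
endfacet
facet normal -0.084 -0.906 0.414
outer loop
vertex 1.639 -2.704 -3.763
vertex 3.08 -2.188 -2.341
vertex 0.229 -2.032 -2.578
endloop
endfacet
facet normal 0.690 0.247 0.680
outer loop
vertex 1.671 -1.516 -1.156
vertex 3.08 -2.188 -2.341
vertex 1.841 0.324 -1.997
endloop
endfacet
facet normal 0.084 0.906 -0.414
outer loop
vertex 3.251 -0.348 -3.182
vertex 1.809 -0.864 -4.604
vertex 1.841 0.324 -1.997
endloop
endfacet
facet normal 0.690 0.247 0.681
outer loop
vertex 1.841 0.324 -1.997
vertex 3.08 -2.188 -2.341
vertex 3.251 -0.348 -3.182
endloop
endfacet
facet normal 0.719 -0.343 -0.605
outer loop
vertex 3.251 -0.348 -3.182
vertex 1.639 -2.704 -3.763
vertex 1.809 -0.864 -4.604
endloop
endfacet
facet normal 0.719 -0.343 -0.604
outer loop
vertex 3.08 -2.188 -2.341
vertex 1.639 -2.704 -3.763
vertex 3.251 -0.348 -3.182
endloop
endfacet

endsolid


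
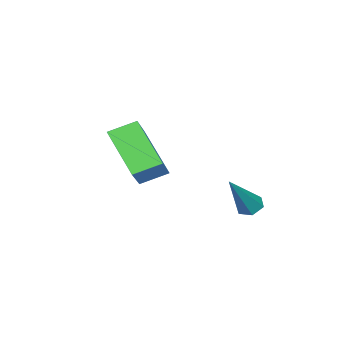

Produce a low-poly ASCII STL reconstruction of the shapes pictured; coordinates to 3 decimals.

solid 
facet normal -0.669 0.625 0.402
outer loop
vertex -4.155 -1.113 1.129
vertex -2.962 -0.46 2.098
vertex -3.707 0.359 -0.415
endloop
endfacet
facet normal -0.715 -0.391 -0.580
outer loop
vertex -2.938 -0.36 -0.878
vertex -4.155 -1.113 1.129
vertex -3.707 0.359 -0.415
endloop
endfacet
facet normal -0.669 0.626 0.402
outer loop
vertex -3.707 0.359 -0.415
vertex -2.962 -0.46 2.098
vertex -2.514 1.012 0.553
endloop
endfacet
facet normal 0.205 0.675 -0.708
outer loop
vertex -2.514 1.012 0.553
vertex -2.938 -0.36 -0.878
vertex -3.707 0.359 -0.415
endloop
endfacet
facet normal -0.205 -0.676 0.708
outer loop
vertex -4.155 -1.113 1.129
vertex -2.193 -1.179 1.635
vertex -2.962 -0.46 2.098
endloop
endfacet
facet normal -0.714 -0.391 -0.580
outer loop
vertex -3.386 -1.832 0.667
vertex -4.155 -1.113 1.129
vertex -2.938 -0.36 -0.878
endloop
endfacet
facet normal -0.205 -0.675 0.709
outer loop
vertex -3.386 -1.832 0.667
vertex -2.193 -1.179 1.635
vertex -4.155 -1.113 1.129
endloop
endfacet
facet normal 0.715 0.391 0.580
outer loop
vertex -2.962 -0.46 2.098
vertex -2.193 -1.179 1.635
vertex -2.514 1.012 0.553
endloop
endfacet
facet normal 0.206 0.675 -0.708
outer loop
vertex -1.745 0.293 0.091
vertex -2.938 -0.36 -0.878
vertex -2.514 1.012 0.553
endloop
endfacet
facet normal 0.714 0.391 0.580
outer loop
vertex -2.514 1.012 0.553
vertex -2.193 -1.179 1.635
vertex -1.745 0.293 0.091
endloop
endfacet
facet normal 0.669 -0.625 -0.402
outer loop
vertex -1.745 0.293 0.091
vertex -3.386 -1.832 0.667
vertex -2.938 -0.36 -0.878
endloop
endfacet
facet normal 0.669 -0.625 -0.402
outer loop
vertex -2.193 -1.179 1.635
vertex -3.386 -1.832 0.667
vertex -1.745 0.293 0.091
endloop
endfacet
facet normal -0.633 -0.005 -0.774
outer loop
vertex -3.985 3.705 -1.676
vertex -4.304 3.373 -1.413
vertex -4.368 3.897 -1.364
endloop
endfacet
facet normal 0.413 0.909 -0.053
outer loop
vertex -3.985 3.705 -1.676
vertex -4.368 3.897 -1.364
vertex -3.056 3.387 0.113
endloop
endfacet
facet normal -0.633 -0.005 -0.774
outer loop
vertex -4.368 3.897 -1.364
vertex -4.304 3.373 -1.413
vertex -4.687 3.565 -1.101
endloop
endfacet
facet normal -0.332 0.761 0.558
outer loop
vertex -4.368 3.897 -1.364
vertex -4.687 3.565 -1.101
vertex -3.056 3.387 0.113
endloop
endfacet
facet normal -0.634 -0.008 -0.773
outer loop
vertex -4.687 3.565 -1.101
vertex -4.304 3.373 -1.413
vertex -4.622 3.041 -1.149
endloop
endfacet
facet normal -0.601 -0.147 0.786
outer loop
vertex -4.687 3.565 -1.101
vertex -4.622 3.041 -1.149
vertex -3.056 3.387 0.113
endloop
endfacet
facet normal -0.634 -0.008 -0.773
outer loop
vertex -4.622 3.041 -1.149
vertex -4.304 3.373 -1.413
vertex -4.239 2.849 -1.461
endloop
endfacet
facet normal -0.125 -0.906 0.404
outer loop
vertex -4.622 3.041 -1.149
vertex -4.239 2.849 -1.461
vertex -3.056 3.387 0.113
endloop
endfacet
facet normal -0.632 -0.007 -0.775
outer loop
vertex -4.239 2.849 -1.461
vertex -4.304 3.373 -1.413
vertex -3.92 3.181 -1.724
endloop
endfacet
facet normal 0.619 -0.758 -0.206
outer loop
vertex -4.239 2.849 -1.461
vertex -3.92 3.181 -1.724
vertex -3.056 3.387 0.113
endloop
endfacet
facet normal -0.632 -0.007 -0.775
outer loop
vertex -3.92 3.181 -1.724
vertex -4.304 3.373 -1.413
vertex -3.985 3.705 -1.676
endloop
endfacet
facet normal 0.888 0.150 -0.435
outer loop
vertex -3.92 3.181 -1.724
vertex -3.985 3.705 -1.676
vertex -3.056 3.387 0.113
endloop
endfacet

endsolid


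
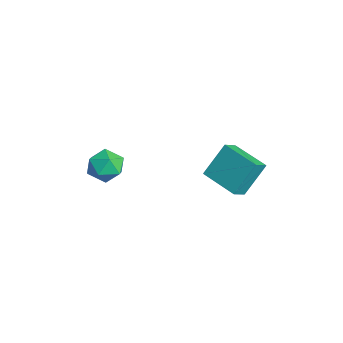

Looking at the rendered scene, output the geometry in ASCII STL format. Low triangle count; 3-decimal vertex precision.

solid 
facet normal 0.039 0.464 0.885
outer loop
vertex -0.691 -1.697 -3.417
vertex -1.272 -2.496 -2.972
vertex -0.191 -2.557 -2.988
endloop
endfacet
facet normal 0.620 0.608 0.495
outer loop
vertex -0.691 -1.697 -3.417
vertex -0.191 -2.557 -2.988
vertex 0.154 -2.143 -3.928
endloop
endfacet
facet normal 0.408 0.906 -0.117
outer loop
vertex -0.691 -1.697 -3.417
vertex 0.154 -2.143 -3.928
vertex -0.714 -1.825 -4.492
endloop
endfacet
facet normal -0.306 0.946 -0.106
outer loop
vertex -0.691 -1.697 -3.417
vertex -0.714 -1.825 -4.492
vertex -1.595 -2.044 -3.902
endloop
endfacet
facet normal -0.533 0.673 0.512
outer loop
vertex -0.691 -1.697 -3.417
vertex -1.595 -2.044 -3.902
vertex -1.272 -2.496 -2.972
endloop
endfacet
facet normal 0.940 -0.010 0.340
outer loop
vertex 0.154 -2.143 -3.928
vertex -0.191 -2.557 -2.988
vertex 0.095 -3.216 -3.798
endloop
endfacet
facet normal 0.001 -0.243 0.970
outer loop
vertex -0.191 -2.557 -2.988
vertex -1.272 -2.496 -2.972
vertex -0.786 -3.435 -3.208
endloop
endfacet
facet normal -0.925 0.095 0.368
outer loop
vertex -1.272 -2.496 -2.972
vertex -1.595 -2.044 -3.902
vertex -1.654 -3.117 -3.772
endloop
endfacet
facet normal -0.558 0.537 -0.633
outer loop
vertex -1.595 -2.044 -3.902
vertex -0.714 -1.825 -4.492
vertex -1.309 -2.703 -4.712
endloop
endfacet
facet normal 0.595 0.472 -0.650
outer loop
vertex -0.714 -1.825 -4.492
vertex 0.154 -2.143 -3.928
vertex -0.228 -2.764 -4.728
endloop
endfacet
facet normal 0.306 -0.946 0.106
outer loop
vertex -0.809 -3.563 -4.283
vertex 0.095 -3.216 -3.798
vertex -0.786 -3.435 -3.208
endloop
endfacet
facet normal -0.408 -0.906 0.117
outer loop
vertex -0.809 -3.563 -4.283
vertex -0.786 -3.435 -3.208
vertex -1.654 -3.117 -3.772
endloop
endfacet
facet normal -0.620 -0.608 -0.495
outer loop
vertex -0.809 -3.563 -4.283
vertex -1.654 -3.117 -3.772
vertex -1.309 -2.703 -4.712
endloop
endfacet
facet normal -0.039 -0.464 -0.885
outer loop
vertex -0.809 -3.563 -4.283
vertex -1.309 -2.703 -4.712
vertex -0.228 -2.764 -4.728
endloop
endfacet
facet normal 0.533 -0.673 -0.512
outer loop
vertex -0.809 -3.563 -4.283
vertex -0.228 -2.764 -4.728
vertex 0.095 -3.216 -3.798
endloop
endfacet
facet normal 0.558 -0.537 0.633
outer loop
vertex -0.786 -3.435 -3.208
vertex 0.095 -3.216 -3.798
vertex -0.191 -2.557 -2.988
endloop
endfacet
facet normal -0.595 -0.472 0.650
outer loop
vertex -1.654 -3.117 -3.772
vertex -0.786 -3.435 -3.208
vertex -1.272 -2.496 -2.972
endloop
endfacet
facet normal -0.940 0.010 -0.340
outer loop
vertex -1.309 -2.703 -4.712
vertex -1.654 -3.117 -3.772
vertex -1.595 -2.044 -3.902
endloop
endfacet
facet normal -0.001 0.243 -0.970
outer loop
vertex -0.228 -2.764 -4.728
vertex -1.309 -2.703 -4.712
vertex -0.714 -1.825 -4.492
endloop
endfacet
facet normal 0.925 -0.095 -0.368
outer loop
vertex 0.095 -3.216 -3.798
vertex -0.228 -2.764 -4.728
vertex 0.154 -2.143 -3.928
endloop
endfacet
facet normal -0.864 -0.466 0.190
outer loop
vertex 1.325 1.808 -3.928
vertex 1.06 3.005 -2.198
vertex 0.799 2.544 -4.518
endloop
endfacet
facet normal 0.125 -0.565 -0.816
outer loop
vertex 2.64 3.535 -4.922
vertex 1.325 1.808 -3.928
vertex 0.799 2.544 -4.518
endloop
endfacet
facet normal -0.864 -0.466 0.190
outer loop
vertex 0.799 2.544 -4.518
vertex 1.06 3.005 -2.198
vertex 0.534 3.741 -2.788
endloop
endfacet
facet normal -0.487 0.682 -0.546
outer loop
vertex 0.534 3.741 -2.788
vertex 2.64 3.535 -4.922
vertex 0.799 2.544 -4.518
endloop
endfacet
facet normal 0.487 -0.682 0.546
outer loop
vertex 1.325 1.808 -3.928
vertex 2.901 3.996 -2.602
vertex 1.06 3.005 -2.198
endloop
endfacet
facet normal 0.125 -0.565 -0.816
outer loop
vertex 3.166 2.799 -4.332
vertex 1.325 1.808 -3.928
vertex 2.64 3.535 -4.922
endloop
endfacet
facet normal 0.487 -0.682 0.546
outer loop
vertex 3.166 2.799 -4.332
vertex 2.901 3.996 -2.602
vertex 1.325 1.808 -3.928
endloop
endfacet
facet normal -0.125 0.565 0.816
outer loop
vertex 1.06 3.005 -2.198
vertex 2.901 3.996 -2.602
vertex 0.534 3.741 -2.788
endloop
endfacet
facet normal -0.487 0.682 -0.546
outer loop
vertex 2.375 4.732 -3.192
vertex 2.64 3.535 -4.922
vertex 0.534 3.741 -2.788
endloop
endfacet
facet normal -0.125 0.565 0.816
outer loop
vertex 0.534 3.741 -2.788
vertex 2.901 3.996 -2.602
vertex 2.375 4.732 -3.192
endloop
endfacet
facet normal 0.864 0.466 -0.190
outer loop
vertex 2.375 4.732 -3.192
vertex 3.166 2.799 -4.332
vertex 2.64 3.535 -4.922
endloop
endfacet
facet normal 0.864 0.466 -0.190
outer loop
vertex 2.901 3.996 -2.602
vertex 3.166 2.799 -4.332
vertex 2.375 4.732 -3.192
endloop
endfacet

endsolid


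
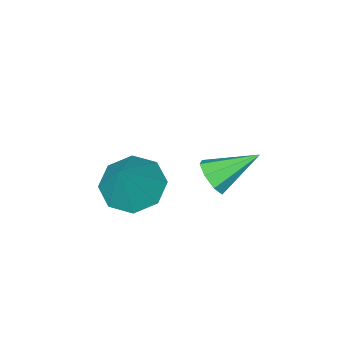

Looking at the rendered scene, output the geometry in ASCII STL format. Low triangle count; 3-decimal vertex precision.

solid 
facet normal 0.753 -0.399 -0.523
outer loop
vertex 0.833 -3.618 -0.034
vertex 0.38 -3.829 -0.525
vertex 0.761 -3.251 -0.418
endloop
endfacet
facet normal 0.334 0.712 0.618
outer loop
vertex 0.833 -3.618 -0.034
vertex 0.761 -3.251 -0.418
vertex -0.9 -3.151 0.365
endloop
endfacet
facet normal 0.752 -0.399 -0.525
outer loop
vertex 0.761 -3.251 -0.418
vertex 0.38 -3.829 -0.525
vertex 0.465 -3.222 -0.864
endloop
endfacet
facet normal 0.069 0.997 0.019
outer loop
vertex 0.761 -3.251 -0.418
vertex 0.465 -3.222 -0.864
vertex -0.9 -3.151 0.365
endloop
endfacet
facet normal 0.753 -0.398 -0.523
outer loop
vertex 0.465 -3.222 -0.864
vertex 0.38 -3.829 -0.525
vertex 0.12 -3.549 -1.112
endloop
endfacet
facet normal -0.394 0.782 -0.483
outer loop
vertex 0.465 -3.222 -0.864
vertex 0.12 -3.549 -1.112
vertex -0.9 -3.151 0.365
endloop
endfacet
facet normal 0.753 -0.399 -0.524
outer loop
vertex 0.12 -3.549 -1.112
vertex 0.38 -3.829 -0.525
vertex -0.073 -4.039 -1.016
endloop
endfacet
facet normal -0.783 0.192 -0.592
outer loop
vertex 0.12 -3.549 -1.112
vertex -0.073 -4.039 -1.016
vertex -0.9 -3.151 0.365
endloop
endfacet
facet normal 0.753 -0.398 -0.525
outer loop
vertex -0.073 -4.039 -1.016
vertex 0.38 -3.829 -0.525
vertex -0.0 -4.406 -0.633
endloop
endfacet
facet normal -0.870 -0.429 -0.245
outer loop
vertex -0.073 -4.039 -1.016
vertex -0.0 -4.406 -0.633
vertex -0.9 -3.151 0.365
endloop
endfacet
facet normal 0.753 -0.398 -0.523
outer loop
vertex -0.0 -4.406 -0.633
vertex 0.38 -3.829 -0.525
vertex 0.295 -4.435 -0.186
endloop
endfacet
facet normal -0.605 -0.714 0.353
outer loop
vertex -0.0 -4.406 -0.633
vertex 0.295 -4.435 -0.186
vertex -0.9 -3.151 0.365
endloop
endfacet
facet normal 0.752 -0.399 -0.524
outer loop
vertex 0.295 -4.435 -0.186
vertex 0.38 -3.829 -0.525
vertex 0.64 -4.109 0.061
endloop
endfacet
facet normal -0.141 -0.499 0.855
outer loop
vertex 0.295 -4.435 -0.186
vertex 0.64 -4.109 0.061
vertex -0.9 -3.151 0.365
endloop
endfacet
facet normal 0.753 -0.397 -0.524
outer loop
vertex 0.64 -4.109 0.061
vertex 0.38 -3.829 -0.525
vertex 0.833 -3.618 -0.034
endloop
endfacet
facet normal 0.246 0.090 0.965
outer loop
vertex 0.64 -4.109 0.061
vertex 0.833 -3.618 -0.034
vertex -0.9 -3.151 0.365
endloop
endfacet
facet normal -0.463 -0.284 -0.840
outer loop
vertex 4.078 -3.996 0.062
vertex 3.173 -4.033 0.573
vertex 3.688 -3.302 0.042
endloop
endfacet
facet normal 0.869 0.486 -0.094
outer loop
vertex 4.078 -3.996 0.062
vertex 3.688 -3.302 0.042
vertex 4.027 -3.507 2.127
endloop
endfacet
facet normal -0.462 -0.284 -0.840
outer loop
vertex 3.688 -3.302 0.042
vertex 3.173 -4.033 0.573
vertex 2.996 -3.036 0.333
endloop
endfacet
facet normal 0.370 0.929 0.031
outer loop
vertex 3.688 -3.302 0.042
vertex 2.996 -3.036 0.333
vertex 4.027 -3.507 2.127
endloop
endfacet
facet normal -0.462 -0.284 -0.840
outer loop
vertex 2.996 -3.036 0.333
vertex 3.173 -4.033 0.573
vertex 2.408 -3.354 0.764
endloop
endfacet
facet normal -0.222 0.904 0.365
outer loop
vertex 2.996 -3.036 0.333
vertex 2.408 -3.354 0.764
vertex 4.027 -3.507 2.127
endloop
endfacet
facet normal -0.462 -0.284 -0.841
outer loop
vertex 2.408 -3.354 0.764
vertex 3.173 -4.033 0.573
vertex 2.267 -4.07 1.083
endloop
endfacet
facet normal -0.558 0.427 0.711
outer loop
vertex 2.408 -3.354 0.764
vertex 2.267 -4.07 1.083
vertex 4.027 -3.507 2.127
endloop
endfacet
facet normal -0.462 -0.284 -0.841
outer loop
vertex 2.267 -4.07 1.083
vertex 3.173 -4.033 0.573
vertex 2.657 -4.764 1.103
endloop
endfacet
facet normal -0.443 -0.224 0.868
outer loop
vertex 2.267 -4.07 1.083
vertex 2.657 -4.764 1.103
vertex 4.027 -3.507 2.127
endloop
endfacet
facet normal -0.461 -0.284 -0.841
outer loop
vertex 2.657 -4.764 1.103
vertex 3.173 -4.033 0.573
vertex 3.349 -5.029 0.813
endloop
endfacet
facet normal 0.056 -0.667 0.743
outer loop
vertex 2.657 -4.764 1.103
vertex 3.349 -5.029 0.813
vertex 4.027 -3.507 2.127
endloop
endfacet
facet normal -0.462 -0.284 -0.840
outer loop
vertex 3.349 -5.029 0.813
vertex 3.173 -4.033 0.573
vertex 3.937 -4.711 0.382
endloop
endfacet
facet normal 0.648 -0.642 0.410
outer loop
vertex 3.349 -5.029 0.813
vertex 3.937 -4.711 0.382
vertex 4.027 -3.507 2.127
endloop
endfacet
facet normal -0.462 -0.285 -0.840
outer loop
vertex 3.937 -4.711 0.382
vertex 3.173 -4.033 0.573
vertex 4.078 -3.996 0.062
endloop
endfacet
facet normal 0.984 -0.166 0.064
outer loop
vertex 3.937 -4.711 0.382
vertex 4.078 -3.996 0.062
vertex 4.027 -3.507 2.127
endloop
endfacet

endsolid


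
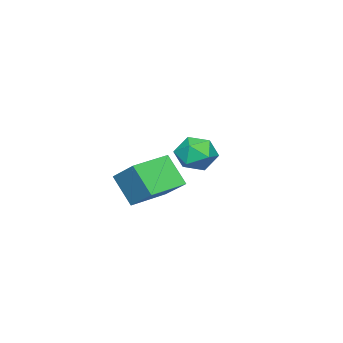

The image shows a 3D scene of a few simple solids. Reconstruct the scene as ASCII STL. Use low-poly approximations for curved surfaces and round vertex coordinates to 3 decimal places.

solid 
facet normal -0.937 0.341 0.080
outer loop
vertex 3.255 0.278 -1.446
vertex 3.451 1.07 -2.535
vertex 2.814 -0.74 -2.266
endloop
endfacet
facet normal -0.145 -0.582 0.800
outer loop
vertex 4.209 -1.25 -2.385
vertex 3.255 0.278 -1.446
vertex 2.814 -0.74 -2.266
endloop
endfacet
facet normal -0.937 0.341 0.079
outer loop
vertex 2.814 -0.74 -2.266
vertex 3.451 1.07 -2.535
vertex 3.01 0.051 -3.355
endloop
endfacet
facet normal -0.320 -0.738 -0.594
outer loop
vertex 3.01 0.051 -3.355
vertex 4.209 -1.25 -2.385
vertex 2.814 -0.74 -2.266
endloop
endfacet
facet normal 0.320 0.738 0.594
outer loop
vertex 3.255 0.278 -1.446
vertex 4.846 0.56 -2.654
vertex 3.451 1.07 -2.535
endloop
endfacet
facet normal -0.144 -0.582 0.800
outer loop
vertex 4.65 -0.231 -1.565
vertex 3.255 0.278 -1.446
vertex 4.209 -1.25 -2.385
endloop
endfacet
facet normal 0.320 0.738 0.594
outer loop
vertex 4.65 -0.231 -1.565
vertex 4.846 0.56 -2.654
vertex 3.255 0.278 -1.446
endloop
endfacet
facet normal 0.144 0.582 -0.800
outer loop
vertex 3.451 1.07 -2.535
vertex 4.846 0.56 -2.654
vertex 3.01 0.051 -3.355
endloop
endfacet
facet normal -0.320 -0.738 -0.594
outer loop
vertex 4.405 -0.458 -3.474
vertex 4.209 -1.25 -2.385
vertex 3.01 0.051 -3.355
endloop
endfacet
facet normal 0.144 0.582 -0.800
outer loop
vertex 3.01 0.051 -3.355
vertex 4.846 0.56 -2.654
vertex 4.405 -0.458 -3.474
endloop
endfacet
facet normal 0.937 -0.341 -0.080
outer loop
vertex 4.405 -0.458 -3.474
vertex 4.65 -0.231 -1.565
vertex 4.209 -1.25 -2.385
endloop
endfacet
facet normal 0.936 -0.342 -0.080
outer loop
vertex 4.846 0.56 -2.654
vertex 4.65 -0.231 -1.565
vertex 4.405 -0.458 -3.474
endloop
endfacet
facet normal 0.132 0.033 0.991
outer loop
vertex -0.183 0.003 -1.92
vertex -0.151 -0.838 -1.896
vertex 0.555 -0.393 -2.005
endloop
endfacet
facet normal 0.406 0.612 0.679
outer loop
vertex -0.183 0.003 -1.92
vertex 0.555 -0.393 -2.005
vertex 0.373 0.268 -2.492
endloop
endfacet
facet normal -0.117 0.940 0.321
outer loop
vertex -0.183 0.003 -1.92
vertex 0.373 0.268 -2.492
vertex -0.444 0.232 -2.685
endloop
endfacet
facet normal -0.716 0.563 0.413
outer loop
vertex -0.183 0.003 -1.92
vertex -0.444 0.232 -2.685
vertex -0.769 -0.451 -2.317
endloop
endfacet
facet normal -0.562 0.002 0.827
outer loop
vertex -0.183 0.003 -1.92
vertex -0.769 -0.451 -2.317
vertex -0.151 -0.838 -1.896
endloop
endfacet
facet normal 0.895 0.397 0.204
outer loop
vertex 0.373 0.268 -2.492
vertex 0.555 -0.393 -2.005
vertex 0.749 -0.409 -2.823
endloop
endfacet
facet normal 0.451 -0.541 0.710
outer loop
vertex 0.555 -0.393 -2.005
vertex -0.151 -0.838 -1.896
vertex 0.424 -1.092 -2.455
endloop
endfacet
facet normal -0.673 -0.591 0.445
outer loop
vertex -0.151 -0.838 -1.896
vertex -0.769 -0.451 -2.317
vertex -0.393 -1.128 -2.648
endloop
endfacet
facet normal -0.921 0.317 -0.225
outer loop
vertex -0.769 -0.451 -2.317
vertex -0.444 0.232 -2.685
vertex -0.575 -0.467 -3.135
endloop
endfacet
facet normal 0.047 0.927 -0.373
outer loop
vertex -0.444 0.232 -2.685
vertex 0.373 0.268 -2.492
vertex 0.131 -0.022 -3.244
endloop
endfacet
facet normal 0.716 -0.563 -0.413
outer loop
vertex 0.163 -0.863 -3.22
vertex 0.749 -0.409 -2.823
vertex 0.424 -1.092 -2.455
endloop
endfacet
facet normal 0.117 -0.940 -0.321
outer loop
vertex 0.163 -0.863 -3.22
vertex 0.424 -1.092 -2.455
vertex -0.393 -1.128 -2.648
endloop
endfacet
facet normal -0.406 -0.612 -0.679
outer loop
vertex 0.163 -0.863 -3.22
vertex -0.393 -1.128 -2.648
vertex -0.575 -0.467 -3.135
endloop
endfacet
facet normal -0.132 -0.033 -0.991
outer loop
vertex 0.163 -0.863 -3.22
vertex -0.575 -0.467 -3.135
vertex 0.131 -0.022 -3.244
endloop
endfacet
facet normal 0.562 -0.002 -0.827
outer loop
vertex 0.163 -0.863 -3.22
vertex 0.131 -0.022 -3.244
vertex 0.749 -0.409 -2.823
endloop
endfacet
facet normal 0.921 -0.317 0.225
outer loop
vertex 0.424 -1.092 -2.455
vertex 0.749 -0.409 -2.823
vertex 0.555 -0.393 -2.005
endloop
endfacet
facet normal -0.047 -0.927 0.373
outer loop
vertex -0.393 -1.128 -2.648
vertex 0.424 -1.092 -2.455
vertex -0.151 -0.838 -1.896
endloop
endfacet
facet normal -0.895 -0.397 -0.204
outer loop
vertex -0.575 -0.467 -3.135
vertex -0.393 -1.128 -2.648
vertex -0.769 -0.451 -2.317
endloop
endfacet
facet normal -0.451 0.541 -0.710
outer loop
vertex 0.131 -0.022 -3.244
vertex -0.575 -0.467 -3.135
vertex -0.444 0.232 -2.685
endloop
endfacet
facet normal 0.673 0.591 -0.445
outer loop
vertex 0.749 -0.409 -2.823
vertex 0.131 -0.022 -3.244
vertex 0.373 0.268 -2.492
endloop
endfacet

endsolid


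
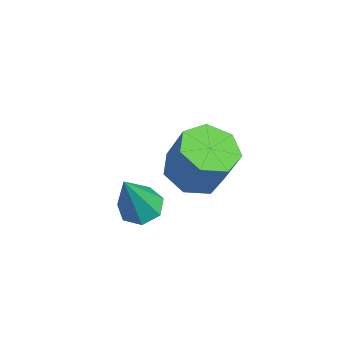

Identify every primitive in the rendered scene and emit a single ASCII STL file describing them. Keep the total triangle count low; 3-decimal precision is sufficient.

solid 
facet normal -0.307 -0.225 -0.925
outer loop
vertex -1.879 -0.107 -2.362
vertex -2.717 -0.3 -2.037
vertex -2.391 0.504 -2.341
endloop
endfacet
facet normal 0.703 0.602 -0.379
outer loop
vertex -1.879 -0.107 -2.362
vertex -2.391 0.504 -2.341
vertex -1.444 0.213 -1.048
endloop
endfacet
facet normal 0.703 0.601 -0.380
outer loop
vertex -1.444 0.213 -1.048
vertex -2.391 0.504 -2.341
vertex -1.956 0.825 -1.028
endloop
endfacet
facet normal 0.306 0.226 0.925
outer loop
vertex -1.444 0.213 -1.048
vertex -1.956 0.825 -1.028
vertex -2.283 0.02 -0.723
endloop
endfacet
facet normal -0.306 -0.225 -0.925
outer loop
vertex -2.391 0.504 -2.341
vertex -2.717 -0.3 -2.037
vertex -3.15 0.51 -2.091
endloop
endfacet
facet normal -0.064 0.974 -0.217
outer loop
vertex -2.391 0.504 -2.341
vertex -3.15 0.51 -2.091
vertex -1.956 0.825 -1.028
endloop
endfacet
facet normal -0.064 0.974 -0.217
outer loop
vertex -1.956 0.825 -1.028
vertex -3.15 0.51 -2.091
vertex -2.715 0.831 -0.778
endloop
endfacet
facet normal 0.306 0.226 0.925
outer loop
vertex -1.956 0.825 -1.028
vertex -2.715 0.831 -0.778
vertex -2.283 0.02 -0.723
endloop
endfacet
facet normal -0.307 -0.226 -0.925
outer loop
vertex -3.15 0.51 -2.091
vertex -2.717 -0.3 -2.037
vertex -3.582 -0.094 -1.8
endloop
endfacet
facet normal -0.783 0.613 0.110
outer loop
vertex -3.15 0.51 -2.091
vertex -3.582 -0.094 -1.8
vertex -2.715 0.831 -0.778
endloop
endfacet
facet normal -0.783 0.612 0.110
outer loop
vertex -2.715 0.831 -0.778
vertex -3.582 -0.094 -1.8
vertex -3.147 0.226 -0.487
endloop
endfacet
facet normal 0.306 0.226 0.925
outer loop
vertex -2.715 0.831 -0.778
vertex -3.147 0.226 -0.487
vertex -2.283 0.02 -0.723
endloop
endfacet
facet normal -0.307 -0.226 -0.925
outer loop
vertex -3.582 -0.094 -1.8
vertex -2.717 -0.3 -2.037
vertex -3.364 -0.854 -1.687
endloop
endfacet
facet normal -0.912 -0.209 0.353
outer loop
vertex -3.582 -0.094 -1.8
vertex -3.364 -0.854 -1.687
vertex -3.147 0.226 -0.487
endloop
endfacet
facet normal -0.912 -0.209 0.353
outer loop
vertex -3.147 0.226 -0.487
vertex -3.364 -0.854 -1.687
vertex -2.929 -0.533 -0.374
endloop
endfacet
facet normal 0.306 0.226 0.925
outer loop
vertex -3.147 0.226 -0.487
vertex -2.929 -0.533 -0.374
vertex -2.283 0.02 -0.723
endloop
endfacet
facet normal -0.307 -0.226 -0.925
outer loop
vertex -3.364 -0.854 -1.687
vertex -2.717 -0.3 -2.037
vertex -2.659 -1.197 -1.837
endloop
endfacet
facet normal -0.355 -0.874 0.331
outer loop
vertex -3.364 -0.854 -1.687
vertex -2.659 -1.197 -1.837
vertex -2.929 -0.533 -0.374
endloop
endfacet
facet normal -0.355 -0.874 0.331
outer loop
vertex -2.929 -0.533 -0.374
vertex -2.659 -1.197 -1.837
vertex -2.224 -0.876 -0.524
endloop
endfacet
facet normal 0.307 0.226 0.925
outer loop
vertex -2.929 -0.533 -0.374
vertex -2.224 -0.876 -0.524
vertex -2.283 0.02 -0.723
endloop
endfacet
facet normal -0.306 -0.226 -0.925
outer loop
vertex -2.659 -1.197 -1.837
vertex -2.717 -0.3 -2.037
vertex -1.998 -0.864 -2.137
endloop
endfacet
facet normal 0.470 -0.880 0.059
outer loop
vertex -2.659 -1.197 -1.837
vertex -1.998 -0.864 -2.137
vertex -2.224 -0.876 -0.524
endloop
endfacet
facet normal 0.469 -0.881 0.059
outer loop
vertex -2.224 -0.876 -0.524
vertex -1.998 -0.864 -2.137
vertex -1.563 -0.544 -0.824
endloop
endfacet
facet normal 0.306 0.226 0.925
outer loop
vertex -2.224 -0.876 -0.524
vertex -1.563 -0.544 -0.824
vertex -2.283 0.02 -0.723
endloop
endfacet
facet normal -0.306 -0.227 -0.925
outer loop
vertex -1.998 -0.864 -2.137
vertex -2.717 -0.3 -2.037
vertex -1.879 -0.107 -2.362
endloop
endfacet
facet normal 0.940 -0.224 -0.257
outer loop
vertex -1.998 -0.864 -2.137
vertex -1.879 -0.107 -2.362
vertex -1.563 -0.544 -0.824
endloop
endfacet
facet normal 0.940 -0.224 -0.257
outer loop
vertex -1.563 -0.544 -0.824
vertex -1.879 -0.107 -2.362
vertex -1.444 0.213 -1.048
endloop
endfacet
facet normal 0.306 0.225 0.925
outer loop
vertex -1.563 -0.544 -0.824
vertex -1.444 0.213 -1.048
vertex -2.283 0.02 -0.723
endloop
endfacet
facet normal -0.248 0.320 -0.914
outer loop
vertex 0.847 -3.018 -0.0
vertex 0.285 -2.859 0.208
vertex 0.801 -2.516 0.188
endloop
endfacet
facet normal 0.995 0.064 0.074
outer loop
vertex 0.847 -3.018 -0.0
vertex 0.801 -2.516 0.188
vertex 0.735 -3.441 1.872
endloop
endfacet
facet normal -0.248 0.319 -0.915
outer loop
vertex 0.801 -2.516 0.188
vertex 0.285 -2.859 0.208
vertex 0.366 -2.272 0.391
endloop
endfacet
facet normal 0.584 0.702 0.408
outer loop
vertex 0.801 -2.516 0.188
vertex 0.366 -2.272 0.391
vertex 0.735 -3.441 1.872
endloop
endfacet
facet normal -0.247 0.319 -0.915
outer loop
vertex 0.366 -2.272 0.391
vertex 0.285 -2.859 0.208
vertex -0.13 -2.47 0.456
endloop
endfacet
facet normal -0.212 0.741 0.637
outer loop
vertex 0.366 -2.272 0.391
vertex -0.13 -2.47 0.456
vertex 0.735 -3.441 1.872
endloop
endfacet
facet normal -0.247 0.320 -0.915
outer loop
vertex -0.13 -2.47 0.456
vertex 0.285 -2.859 0.208
vertex -0.314 -2.961 0.334
endloop
endfacet
facet normal -0.794 0.151 0.589
outer loop
vertex -0.13 -2.47 0.456
vertex -0.314 -2.961 0.334
vertex 0.735 -3.441 1.872
endloop
endfacet
facet normal -0.247 0.321 -0.914
outer loop
vertex -0.314 -2.961 0.334
vertex 0.285 -2.859 0.208
vertex -0.047 -3.374 0.117
endloop
endfacet
facet normal -0.723 -0.624 0.298
outer loop
vertex -0.314 -2.961 0.334
vertex -0.047 -3.374 0.117
vertex 0.735 -3.441 1.872
endloop
endfacet
facet normal -0.248 0.321 -0.914
outer loop
vertex -0.047 -3.374 0.117
vertex 0.285 -2.859 0.208
vertex 0.469 -3.4 -0.032
endloop
endfacet
facet normal -0.054 -0.998 -0.014
outer loop
vertex -0.047 -3.374 0.117
vertex 0.469 -3.4 -0.032
vertex 0.735 -3.441 1.872
endloop
endfacet
facet normal -0.247 0.321 -0.914
outer loop
vertex 0.469 -3.4 -0.032
vertex 0.285 -2.859 0.208
vertex 0.847 -3.018 -0.0
endloop
endfacet
facet normal 0.711 -0.694 -0.114
outer loop
vertex 0.469 -3.4 -0.032
vertex 0.847 -3.018 -0.0
vertex 0.735 -3.441 1.872
endloop
endfacet

endsolid


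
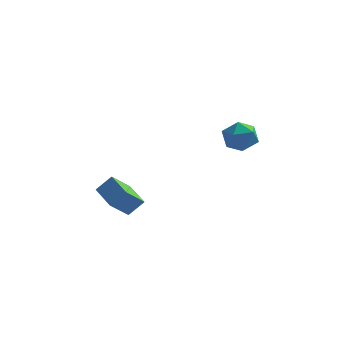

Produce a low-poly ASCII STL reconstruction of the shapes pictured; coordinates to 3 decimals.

solid 
facet normal -0.439 -0.581 0.686
outer loop
vertex -1.994 2.38 -2.714
vertex -2.96 3.472 -2.407
vertex -2.635 2.015 -3.433
endloop
endfacet
facet normal 0.648 -0.733 -0.206
outer loop
vertex -2.02 2.828 -4.393
vertex -1.994 2.38 -2.714
vertex -2.635 2.015 -3.433
endloop
endfacet
facet normal -0.439 -0.581 0.685
outer loop
vertex -2.635 2.015 -3.433
vertex -2.96 3.472 -2.407
vertex -3.601 3.107 -3.127
endloop
endfacet
facet normal -0.622 -0.354 -0.698
outer loop
vertex -3.601 3.107 -3.127
vertex -2.02 2.828 -4.393
vertex -2.635 2.015 -3.433
endloop
endfacet
facet normal 0.622 0.354 0.698
outer loop
vertex -1.994 2.38 -2.714
vertex -2.345 4.285 -3.367
vertex -2.96 3.472 -2.407
endloop
endfacet
facet normal 0.648 -0.733 -0.206
outer loop
vertex -1.379 3.193 -3.673
vertex -1.994 2.38 -2.714
vertex -2.02 2.828 -4.393
endloop
endfacet
facet normal 0.622 0.354 0.699
outer loop
vertex -1.379 3.193 -3.673
vertex -2.345 4.285 -3.367
vertex -1.994 2.38 -2.714
endloop
endfacet
facet normal -0.648 0.733 0.206
outer loop
vertex -2.96 3.472 -2.407
vertex -2.345 4.285 -3.367
vertex -3.601 3.107 -3.127
endloop
endfacet
facet normal -0.622 -0.354 -0.699
outer loop
vertex -2.986 3.92 -4.086
vertex -2.02 2.828 -4.393
vertex -3.601 3.107 -3.127
endloop
endfacet
facet normal -0.648 0.733 0.206
outer loop
vertex -3.601 3.107 -3.127
vertex -2.345 4.285 -3.367
vertex -2.986 3.92 -4.086
endloop
endfacet
facet normal 0.439 0.581 -0.685
outer loop
vertex -2.986 3.92 -4.086
vertex -1.379 3.193 -3.673
vertex -2.02 2.828 -4.393
endloop
endfacet
facet normal 0.439 0.580 -0.686
outer loop
vertex -2.345 4.285 -3.367
vertex -1.379 3.193 -3.673
vertex -2.986 3.92 -4.086
endloop
endfacet
facet normal -0.898 0.438 0.038
outer loop
vertex 2.345 3.293 0.57
vertex 2.177 2.881 1.345
vertex 2.569 3.685 1.341
endloop
endfacet
facet normal -0.428 0.850 -0.308
outer loop
vertex 2.345 3.293 0.57
vertex 2.569 3.685 1.341
vertex 3.129 3.715 0.645
endloop
endfacet
facet normal -0.174 0.477 -0.862
outer loop
vertex 2.345 3.293 0.57
vertex 3.129 3.715 0.645
vertex 3.083 2.93 0.22
endloop
endfacet
facet normal -0.487 -0.163 -0.858
outer loop
vertex 2.345 3.293 0.57
vertex 3.083 2.93 0.22
vertex 2.495 2.415 0.652
endloop
endfacet
facet normal -0.934 -0.188 -0.302
outer loop
vertex 2.345 3.293 0.57
vertex 2.495 2.415 0.652
vertex 2.177 2.881 1.345
endloop
endfacet
facet normal 0.115 0.984 0.135
outer loop
vertex 3.129 3.715 0.645
vertex 2.569 3.685 1.341
vertex 3.445 3.565 1.468
endloop
endfacet
facet normal -0.646 0.318 0.694
outer loop
vertex 2.569 3.685 1.341
vertex 2.177 2.881 1.345
vertex 2.857 3.05 1.9
endloop
endfacet
facet normal -0.705 -0.695 0.144
outer loop
vertex 2.177 2.881 1.345
vertex 2.495 2.415 0.652
vertex 2.811 2.265 1.475
endloop
endfacet
facet normal 0.020 -0.656 -0.755
outer loop
vertex 2.495 2.415 0.652
vertex 3.083 2.93 0.22
vertex 3.371 2.295 0.779
endloop
endfacet
facet normal 0.526 0.381 -0.760
outer loop
vertex 3.083 2.93 0.22
vertex 3.129 3.715 0.645
vertex 3.763 3.099 0.775
endloop
endfacet
facet normal 0.487 0.163 0.858
outer loop
vertex 3.595 2.687 1.55
vertex 3.445 3.565 1.468
vertex 2.857 3.05 1.9
endloop
endfacet
facet normal 0.174 -0.477 0.862
outer loop
vertex 3.595 2.687 1.55
vertex 2.857 3.05 1.9
vertex 2.811 2.265 1.475
endloop
endfacet
facet normal 0.428 -0.850 0.308
outer loop
vertex 3.595 2.687 1.55
vertex 2.811 2.265 1.475
vertex 3.371 2.295 0.779
endloop
endfacet
facet normal 0.898 -0.438 -0.038
outer loop
vertex 3.595 2.687 1.55
vertex 3.371 2.295 0.779
vertex 3.763 3.099 0.775
endloop
endfacet
facet normal 0.934 0.188 0.302
outer loop
vertex 3.595 2.687 1.55
vertex 3.763 3.099 0.775
vertex 3.445 3.565 1.468
endloop
endfacet
facet normal -0.020 0.656 0.755
outer loop
vertex 2.857 3.05 1.9
vertex 3.445 3.565 1.468
vertex 2.569 3.685 1.341
endloop
endfacet
facet normal -0.526 -0.381 0.760
outer loop
vertex 2.811 2.265 1.475
vertex 2.857 3.05 1.9
vertex 2.177 2.881 1.345
endloop
endfacet
facet normal -0.115 -0.984 -0.135
outer loop
vertex 3.371 2.295 0.779
vertex 2.811 2.265 1.475
vertex 2.495 2.415 0.652
endloop
endfacet
facet normal 0.646 -0.318 -0.694
outer loop
vertex 3.763 3.099 0.775
vertex 3.371 2.295 0.779
vertex 3.083 2.93 0.22
endloop
endfacet
facet normal 0.705 0.695 -0.144
outer loop
vertex 3.445 3.565 1.468
vertex 3.763 3.099 0.775
vertex 3.129 3.715 0.645
endloop
endfacet

endsolid
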